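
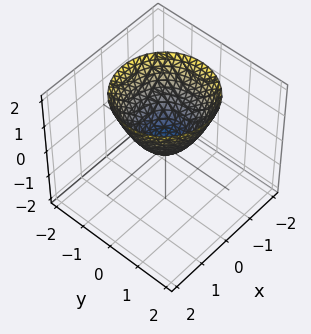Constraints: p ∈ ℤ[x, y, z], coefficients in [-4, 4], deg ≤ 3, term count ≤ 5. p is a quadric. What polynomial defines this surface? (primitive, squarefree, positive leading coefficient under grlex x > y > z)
x^2 + y^2 - z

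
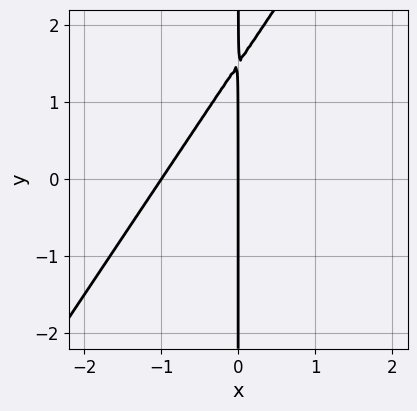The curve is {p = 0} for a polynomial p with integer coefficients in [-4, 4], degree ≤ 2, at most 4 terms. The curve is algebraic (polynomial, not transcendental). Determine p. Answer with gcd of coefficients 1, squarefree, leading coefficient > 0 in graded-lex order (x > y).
3*x^2 - 2*x*y + 3*x

Degree: a generic line meets the curve in up to 2 points, so deg p = 2.
Observable constraints: the x-axis gridline crossings are at x ∈ {-1, 0}; the visible y-axis segment lies entirely on the curve.
Putting this together gives p.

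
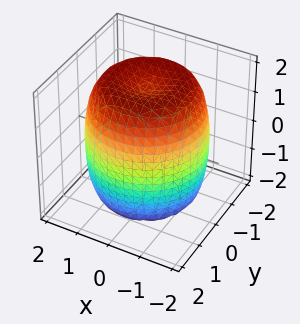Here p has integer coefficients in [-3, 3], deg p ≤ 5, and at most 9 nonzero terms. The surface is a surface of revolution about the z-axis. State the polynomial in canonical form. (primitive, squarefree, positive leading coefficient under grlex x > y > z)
(a) deg p = 4. No degree-3 surface has this shape.
(b) Symmetry: the surface is invariant under rotation about z: p = q(x² + y², z).
(c) Observable constraints: a circular section at z = 1 has radius between 1 and 2.
(d) These observations pin down the coefficients.

x^4 + 2*x^2*y^2 + y^4 - 2*x^2 - 2*y^2 + z^2 - 3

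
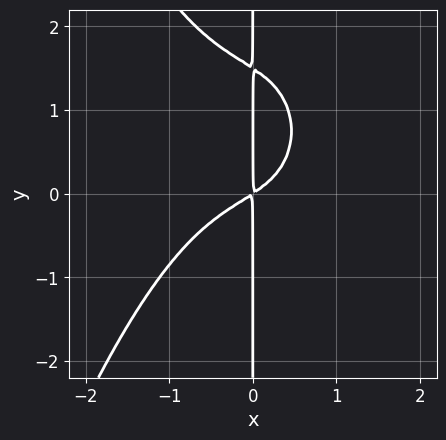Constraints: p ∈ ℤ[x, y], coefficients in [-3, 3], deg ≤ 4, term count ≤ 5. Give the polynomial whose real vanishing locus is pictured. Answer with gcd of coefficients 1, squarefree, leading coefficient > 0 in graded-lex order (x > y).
2*x^4 + 2*x*y^2 + 2*x^2 - 3*x*y

1. Degree: a generic line meets the curve in up to 4 points, so deg p = 4.
2. From the axis intercepts and sections: every point of the y-axis in the box is on the curve.
3. Fitting integer coefficients to these (and the overall shape) gives p.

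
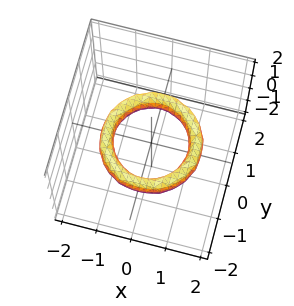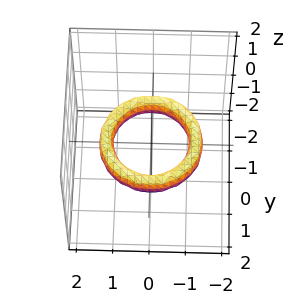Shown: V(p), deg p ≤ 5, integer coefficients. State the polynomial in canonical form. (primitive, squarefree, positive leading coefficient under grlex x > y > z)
x^4 + 2*x^2*y^2 + y^4 - 3*x^2 - 3*y^2 + 2*z^2 + 2

1. deg p = 4. No degree-3 surface has this shape.
2. Symmetries: rotational symmetry about the z-axis ⇒ p depends on x, y only through x² + y².
3. Reading off the gridlines: among the integer gridlines, it crosses the x-axis at x ∈ {-1, 1}; a circular section at z = 0 has radius exactly 1; the y-axis gridline crossings are at y ∈ {-1, 1}.
4. Matching integer coefficients to the picture gives p.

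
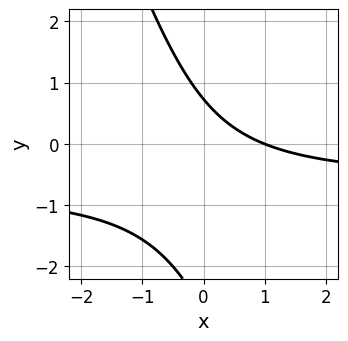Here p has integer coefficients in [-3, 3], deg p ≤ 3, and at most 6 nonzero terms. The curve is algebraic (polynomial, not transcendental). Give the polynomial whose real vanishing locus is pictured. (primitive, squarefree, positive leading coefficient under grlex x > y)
3*x*y + y^2 + 2*x + 2*y - 2

1. Degree: the shape is more complex than any degree-1 curve, so deg p = 2.
2. From the visible intercepts: it crosses the x-axis at the gridline x = 1.
3. Solving for integer coefficients yields p as stated.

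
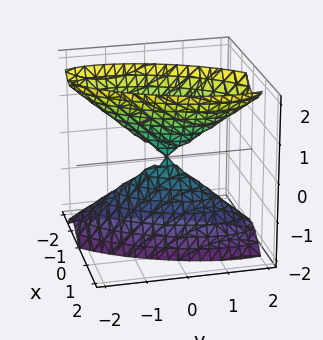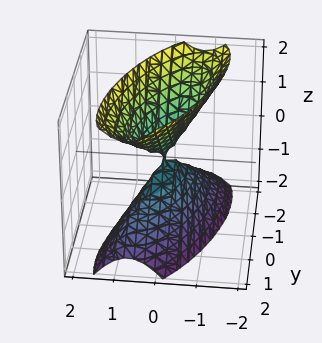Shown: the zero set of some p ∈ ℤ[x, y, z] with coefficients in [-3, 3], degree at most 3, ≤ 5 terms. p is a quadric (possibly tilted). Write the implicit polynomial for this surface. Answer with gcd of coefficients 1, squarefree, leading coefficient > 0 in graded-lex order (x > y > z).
3*x^2 - 2*x*y + y^2 - z^2

The picture has 2 separate pieces. Treating them together as one polynomial.
Degree: the shape is more complex than any degree-1 surface, so deg p = 2.
Against the integer gridlines: it crosses the x-axis at the gridline x = 0; one z-axis crossing is at z = 0; it meets the y-axis at y = 0 (among the integer gridlines).
The integer polynomial consistent with all of this is the stated p.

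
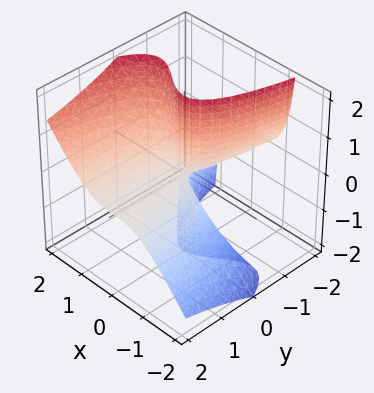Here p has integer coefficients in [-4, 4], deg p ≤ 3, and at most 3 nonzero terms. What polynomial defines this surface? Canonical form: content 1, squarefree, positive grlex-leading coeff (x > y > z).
x^3 - x^2*z - y*z

1. Degree: a generic line meets the surface in up to 3 points, so deg p = 3.
2. Against the integer gridlines: every point of the z-axis in the box is on the surface; it meets the x-axis at x = 0 (among the integer gridlines).
3. The integer polynomial consistent with all of this is the stated p. Check: (0, 1, 0) on the y-axis lies on the surface, and p(0, 1, 0) = 0. ✓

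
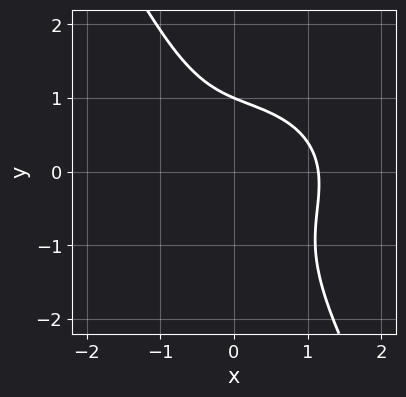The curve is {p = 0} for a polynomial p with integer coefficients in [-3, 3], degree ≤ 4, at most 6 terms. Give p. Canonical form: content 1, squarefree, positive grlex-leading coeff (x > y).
2*x^3 + 3*x*y^2 + 2*y^3 + y - 3

Degree: the shape is more complex than any degree-2 curve, so deg p = 3.
Observable constraints: one y-axis crossing is at y = 1.
Solving for integer coefficients yields p as stated.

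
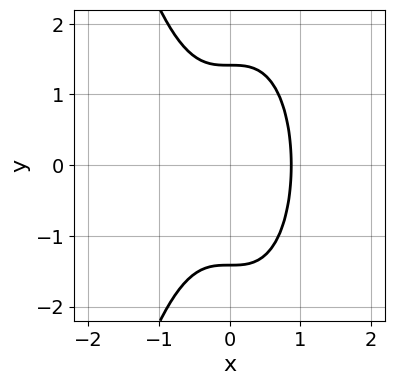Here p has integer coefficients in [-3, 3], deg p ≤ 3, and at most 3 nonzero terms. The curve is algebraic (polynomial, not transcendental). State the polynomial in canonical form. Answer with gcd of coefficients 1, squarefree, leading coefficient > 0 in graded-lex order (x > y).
First, degree: the shape is more complex than any degree-2 curve, so deg p = 3.
Next, symmetries: the y ↦ −y reflection is a symmetry, so y appears only in even powers.
Finally, together with the visible shape, these determine p as stated.

3*x^3 + y^2 - 2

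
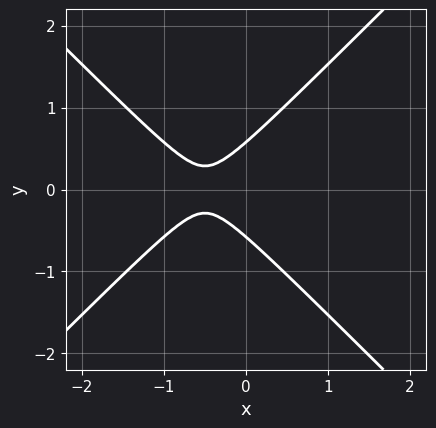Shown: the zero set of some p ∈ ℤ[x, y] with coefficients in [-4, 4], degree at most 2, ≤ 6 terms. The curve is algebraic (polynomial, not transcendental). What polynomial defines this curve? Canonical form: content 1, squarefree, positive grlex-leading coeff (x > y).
3*x^2 - 3*y^2 + 3*x + 1

(a) The degree is 2 — no degree-1 curve has this shape.
(b) Symmetries: it's symmetric under y → −y, forcing even powers of y.
(c) Observable constraints: no x-intercept at any integer in the box.
(d) Putting this together gives p.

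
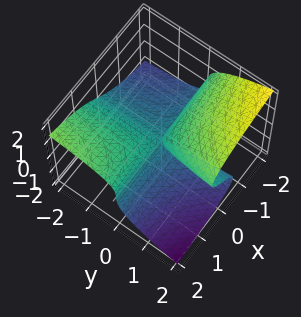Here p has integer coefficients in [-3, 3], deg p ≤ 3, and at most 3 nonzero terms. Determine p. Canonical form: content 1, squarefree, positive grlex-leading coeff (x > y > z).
z^3 + x*y - y*z

Degree: the shape is more complex than any degree-2 surface, so deg p = 3.
From the axis intercepts and sections: every point of the y-axis in the box is on the surface; it meets the z-axis at z = 0 (among the integer gridlines); the visible x-axis segment lies entirely on the surface.
Matching integer coefficients to the picture gives p.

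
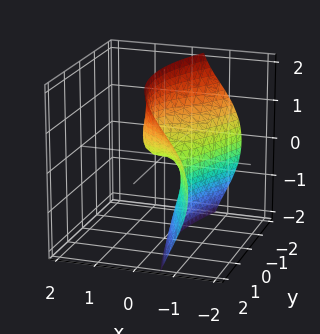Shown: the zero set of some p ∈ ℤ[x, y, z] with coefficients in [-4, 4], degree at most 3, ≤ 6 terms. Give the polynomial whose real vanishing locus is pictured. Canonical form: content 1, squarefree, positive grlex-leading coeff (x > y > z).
First, degree: no degree-2 surface has this shape, so deg p = 3.
Then, against the integer gridlines: it meets the y-axis at y = 0 (among the integer gridlines); it meets the z-axis at z = 0 (among the integer gridlines).
Finally, solving for integer coefficients yields p as stated.

2*x^3 + 2*x*z^2 + y^2 - z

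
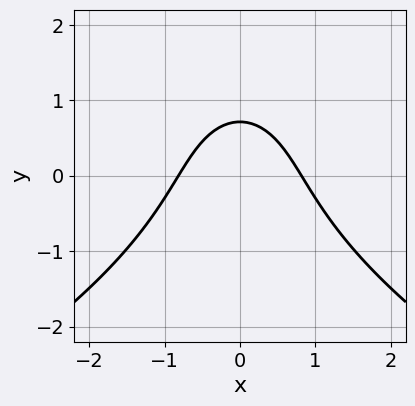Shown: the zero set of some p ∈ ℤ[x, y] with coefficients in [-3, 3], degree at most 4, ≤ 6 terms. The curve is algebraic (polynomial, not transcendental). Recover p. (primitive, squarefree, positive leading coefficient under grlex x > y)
y^3 + 3*x^2 - y^2 + 3*y - 2

The degree is 3 — the shape is more complex than any degree-2 curve.
Symmetries: the x ↦ −x reflection is a symmetry, so x appears only in even powers.
Assembling these constraints gives the stated polynomial.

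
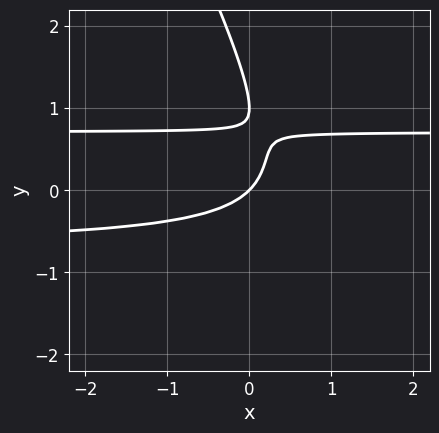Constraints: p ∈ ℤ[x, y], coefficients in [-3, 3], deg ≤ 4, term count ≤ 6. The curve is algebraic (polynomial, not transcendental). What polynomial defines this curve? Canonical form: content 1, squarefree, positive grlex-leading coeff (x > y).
2*x*y^2 + y^3 - 2*y^2 - x + y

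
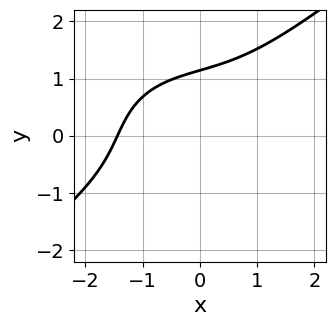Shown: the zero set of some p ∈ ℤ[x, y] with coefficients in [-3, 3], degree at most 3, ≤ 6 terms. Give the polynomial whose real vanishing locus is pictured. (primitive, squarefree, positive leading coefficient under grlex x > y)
1. deg p = 3.
2. Putting this together gives p.

x^3 - 2*y^3 + 2*x*y + 3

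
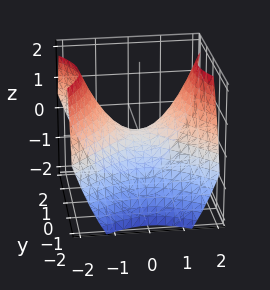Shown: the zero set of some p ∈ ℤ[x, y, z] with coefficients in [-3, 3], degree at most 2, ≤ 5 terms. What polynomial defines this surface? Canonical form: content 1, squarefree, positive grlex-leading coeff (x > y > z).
2*x^2 - 2*y^2 - 3*z

The degree is 2 — a saddle surface; a quadric.
Symmetries: it's symmetric under y → −y, forcing even powers of y; mirror symmetry x ↦ −x ⇒ only even powers of x.
Against the integer gridlines: it meets the y-axis at y = 0 (among the integer gridlines); one x-axis crossing is at x = 0; it meets the z-axis at z = 0 (among the integer gridlines).
Fitting integer coefficients to these (and the overall shape) gives p.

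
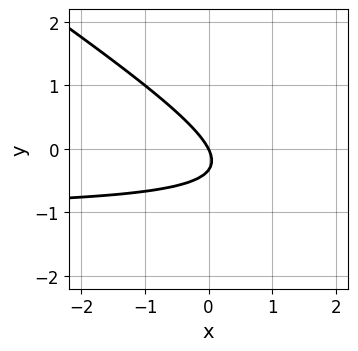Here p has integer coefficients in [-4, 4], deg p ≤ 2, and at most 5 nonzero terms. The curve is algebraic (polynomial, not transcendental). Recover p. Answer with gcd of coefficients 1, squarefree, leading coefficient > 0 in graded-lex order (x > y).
2*x*y + 3*y^2 + 2*x + y

First, degree: the shape is more complex than any degree-1 curve, so deg p = 2.
Then, against the integer gridlines: it meets the y-axis at y = 0 (among the integer gridlines); it crosses the x-axis at the gridline x = 0.
Finally, matching integer coefficients to the picture gives p.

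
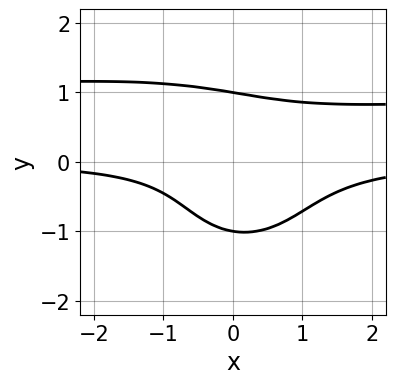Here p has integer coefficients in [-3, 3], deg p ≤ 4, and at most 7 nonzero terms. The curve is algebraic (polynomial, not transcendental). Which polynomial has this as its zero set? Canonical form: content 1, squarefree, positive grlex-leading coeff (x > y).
First, degree: no degree-3 curve has this shape, so deg p = 4.
Then, from the visible intercepts: the y-axis gridline crossings are at y ∈ {-1, 1}; no x-intercept at any integer in the box.
Finally, fitting integer coefficients to these (and the overall shape) gives p.

3*x^2*y^2 + 3*y^4 - 3*x^2*y + 2*x*y - 3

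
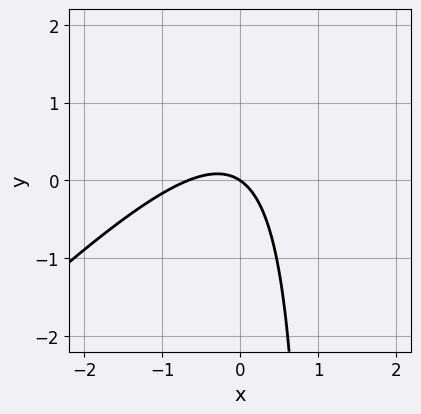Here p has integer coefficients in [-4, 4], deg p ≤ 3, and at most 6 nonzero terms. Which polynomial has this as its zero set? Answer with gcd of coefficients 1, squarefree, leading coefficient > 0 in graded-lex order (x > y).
(a) The degree is 2 — no degree-1 curve has this shape.
(b) Observable constraints: it crosses the x-axis at the gridline x = 0; it crosses the y-axis at the gridline y = 0.
(c) These observations pin down the coefficients.

3*x^2 - 3*x*y + 2*x + 3*y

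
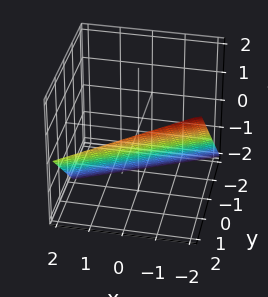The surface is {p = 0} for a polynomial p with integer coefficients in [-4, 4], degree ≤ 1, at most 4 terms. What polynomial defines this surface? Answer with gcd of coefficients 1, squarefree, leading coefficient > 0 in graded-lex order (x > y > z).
(a) deg p = 1. The surface is flat (a plane).
(b) Reading off the gridlines: it meets the x-axis at x = -2 (among the integer gridlines); it crosses the z-axis at the gridline z = -1; one y-axis crossing is at y = 1.
(c) Assembling these constraints gives the stated polynomial.

x - 2*y + 2*z + 2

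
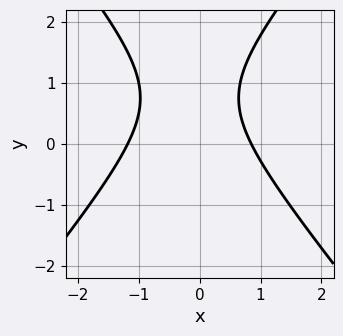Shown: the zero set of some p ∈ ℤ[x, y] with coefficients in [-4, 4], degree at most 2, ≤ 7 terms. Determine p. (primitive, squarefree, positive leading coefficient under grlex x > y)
3*x^2 - 2*y^2 + x + 3*y - 3

1. The degree is 2 — the shape is more complex than any degree-1 curve.
2. Observable constraints: the curve avoids every integer y-axis point in the box.
3. Assembling these constraints gives the stated polynomial.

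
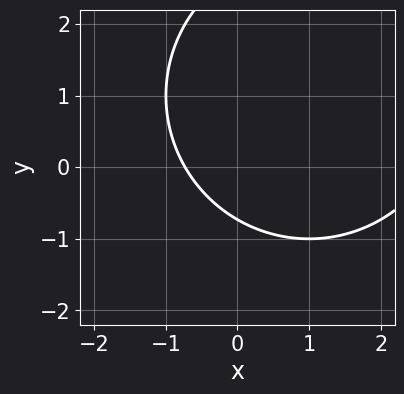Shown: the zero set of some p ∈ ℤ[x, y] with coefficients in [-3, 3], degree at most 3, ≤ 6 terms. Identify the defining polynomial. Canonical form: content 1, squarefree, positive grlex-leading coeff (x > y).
(a) Degree: a generic line meets the curve in up to 2 points, so deg p = 2.
(b) Matching integer coefficients to the picture gives p.

x^2 + y^2 - 2*x - 2*y - 2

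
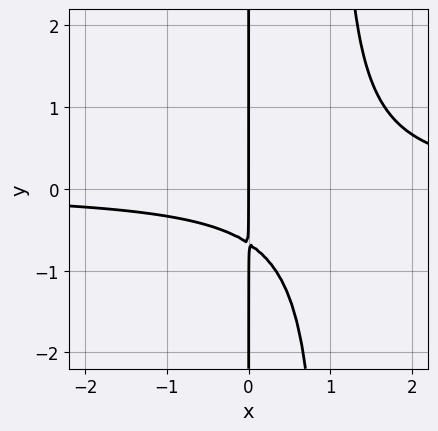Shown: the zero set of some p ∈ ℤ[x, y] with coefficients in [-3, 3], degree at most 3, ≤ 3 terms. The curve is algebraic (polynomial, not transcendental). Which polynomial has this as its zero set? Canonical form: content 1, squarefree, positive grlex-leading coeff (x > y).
3*x^2*y - 3*x*y - 2*x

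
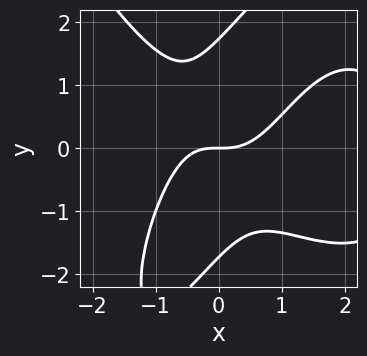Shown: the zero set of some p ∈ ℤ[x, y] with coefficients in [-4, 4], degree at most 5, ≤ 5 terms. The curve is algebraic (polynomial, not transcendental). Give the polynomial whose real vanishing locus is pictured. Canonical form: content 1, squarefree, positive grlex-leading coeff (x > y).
deg p = 4. A generic line meets the curve in up to 4 points.
From the visible intercepts: one x-axis crossing is at x = 0; one y-axis crossing is at y = 0.
Together with the visible shape, these determine p as stated.

x^4 - 3*x^3 + 2*x*y^2 - y^3 + 3*y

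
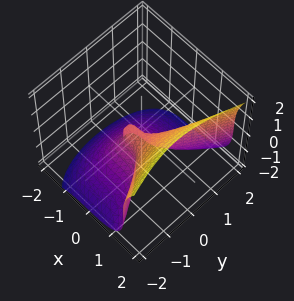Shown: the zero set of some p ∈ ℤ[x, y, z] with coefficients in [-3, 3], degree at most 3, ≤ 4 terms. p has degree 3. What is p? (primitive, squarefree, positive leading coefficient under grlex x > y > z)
The degree is 3 — no degree-2 surface has this shape.
Checking where it meets the axes: one y-axis crossing is at y = 0; it crosses the z-axis at the gridline z = 0; it crosses the x-axis at the gridline x = 0.
Matching integer coefficients to the picture gives p.

2*x^3 - z^3 - 2*y^2 - y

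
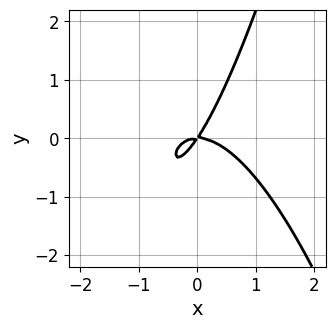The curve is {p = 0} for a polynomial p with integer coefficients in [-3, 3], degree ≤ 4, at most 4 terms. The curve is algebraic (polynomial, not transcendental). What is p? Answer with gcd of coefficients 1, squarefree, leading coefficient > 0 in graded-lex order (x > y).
3*x^3 + 3*x*y - 2*y^2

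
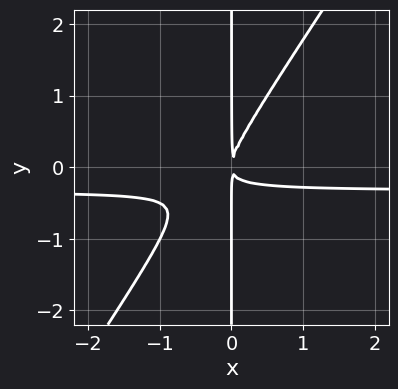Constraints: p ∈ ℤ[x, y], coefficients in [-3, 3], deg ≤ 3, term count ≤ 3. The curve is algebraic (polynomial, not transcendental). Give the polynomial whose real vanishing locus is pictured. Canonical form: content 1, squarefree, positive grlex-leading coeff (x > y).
3*x^2*y - 2*x*y^2 + x^2

Degree: a generic line meets the curve in up to 3 points, so deg p = 3.
Observable constraints: every point of the y-axis in the box is on the curve.
Assembling these constraints gives the stated polynomial.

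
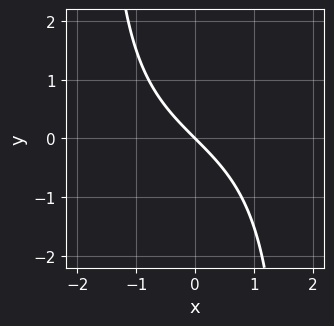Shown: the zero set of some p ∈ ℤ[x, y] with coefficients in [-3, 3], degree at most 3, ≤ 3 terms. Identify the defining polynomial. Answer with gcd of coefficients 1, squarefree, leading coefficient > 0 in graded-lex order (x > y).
x^2*y - 3*x - 3*y

(a) The degree is 3 — a generic line meets the curve in up to 3 points.
(b) Reading off the gridlines: one y-axis crossing is at y = 0; it crosses the x-axis at the gridline x = 0.
(c) These observations pin down the coefficients.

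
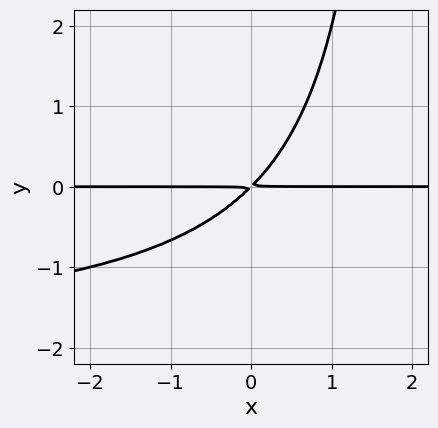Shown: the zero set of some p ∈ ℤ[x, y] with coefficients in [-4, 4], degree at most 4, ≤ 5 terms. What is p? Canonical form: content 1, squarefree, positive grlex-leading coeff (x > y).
1. Degree: a generic line meets the curve in up to 3 points, so deg p = 3.
2. Observable constraints: every point of the x-axis in the box is on the curve.
3. The integer polynomial consistent with all of this is the stated p.

x*y^2 + 2*x*y - 2*y^2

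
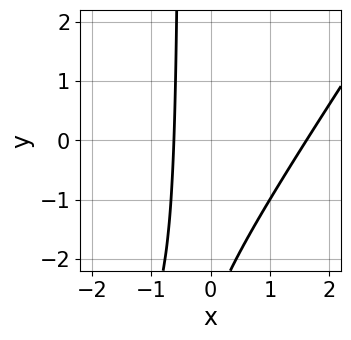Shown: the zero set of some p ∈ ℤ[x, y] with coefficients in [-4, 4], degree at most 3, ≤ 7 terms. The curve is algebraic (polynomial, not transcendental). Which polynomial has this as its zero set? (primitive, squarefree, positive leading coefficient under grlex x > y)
The degree is 2 — no degree-1 curve has this shape.
From the visible intercepts: no y-intercept at any integer in the box.
Assembling these constraints gives the stated polynomial.

3*x^2 - 2*x*y - 3*x - y - 3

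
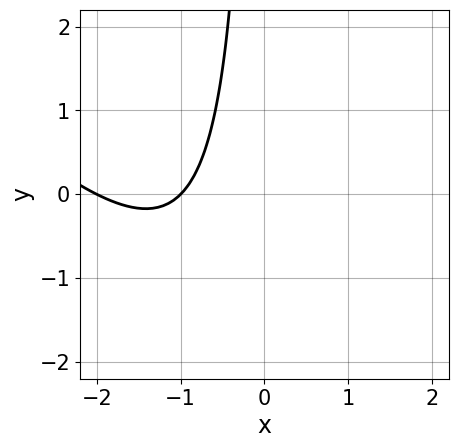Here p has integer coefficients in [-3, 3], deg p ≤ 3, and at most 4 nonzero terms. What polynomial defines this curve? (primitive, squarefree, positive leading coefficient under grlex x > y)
1. deg p = 2.
2. From the axis intercepts and sections: the x-axis gridline crossings are at x ∈ {-2, -1}; no y-intercept at any integer in the box.
3. Matching integer coefficients to the picture gives p.

x^2 + x*y + 3*x + 2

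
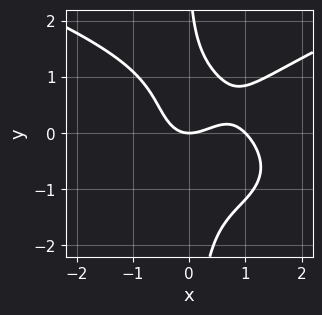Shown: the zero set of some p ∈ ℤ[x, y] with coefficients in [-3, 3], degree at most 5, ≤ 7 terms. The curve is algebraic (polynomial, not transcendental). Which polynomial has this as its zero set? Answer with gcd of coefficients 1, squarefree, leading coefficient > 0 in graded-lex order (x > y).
3*x*y^3 - 3*x^3 + 3*x^2 + y^2 - 3*y

deg p = 4. The shape is more complex than any degree-3 curve.
From the axis intercepts and sections: it crosses the y-axis at the gridline y = 0; the x-axis gridline crossings are at x ∈ {0, 1}.
Together with the visible shape, these determine p as stated.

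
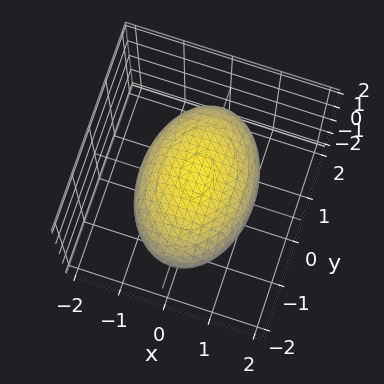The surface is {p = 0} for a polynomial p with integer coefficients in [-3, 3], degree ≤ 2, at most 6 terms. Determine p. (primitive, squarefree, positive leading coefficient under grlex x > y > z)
2*x^2 + y^2 + 3*z^2 - 3

(a) Degree: bounded and convex; a quadric, so deg p = 2.
(b) Symmetries: it's symmetric under x → −x, forcing even powers of x; mirror symmetry y ↦ −y ⇒ only even powers of y; it's symmetric under z → −z, forcing even powers of z.
(c) Checking where it meets the axes: among the integer gridlines, it crosses the z-axis at z ∈ {-1, 1}.
(d) Fitting integer coefficients to these (and the overall shape) gives p.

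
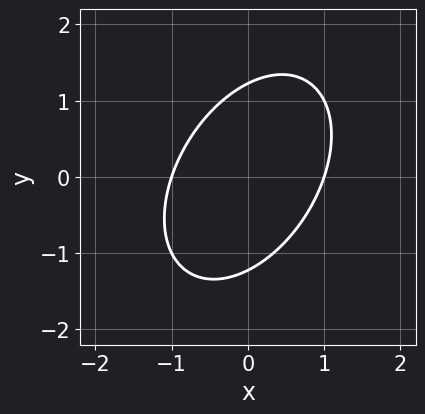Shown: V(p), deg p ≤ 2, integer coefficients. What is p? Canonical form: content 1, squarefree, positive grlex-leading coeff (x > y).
3*x^2 - 2*x*y + 2*y^2 - 3

1. deg p = 2. The shape is more complex than any degree-1 curve.
2. Reading off the gridlines: among the integer gridlines, it crosses the x-axis at x ∈ {-1, 1}.
3. Together with the visible shape, these determine p as stated.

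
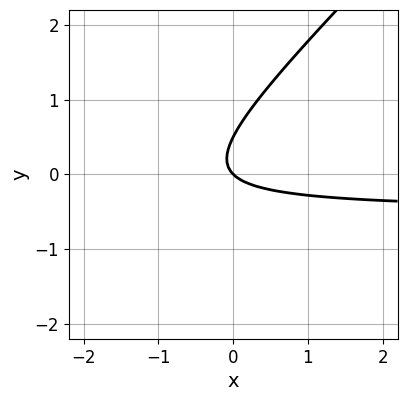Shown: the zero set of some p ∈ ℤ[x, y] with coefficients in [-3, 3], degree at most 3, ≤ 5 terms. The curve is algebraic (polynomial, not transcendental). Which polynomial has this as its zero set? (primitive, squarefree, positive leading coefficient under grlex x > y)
The degree is 2 — a generic line meets the curve in up to 2 points.
Against the integer gridlines: it crosses the y-axis at the gridline y = 0; it crosses the x-axis at the gridline x = 0.
Together with the visible shape, these determine p as stated.

2*x*y - 2*y^2 + x + y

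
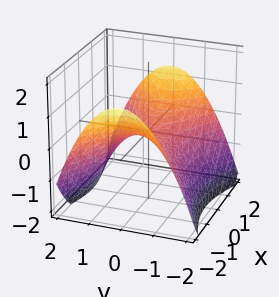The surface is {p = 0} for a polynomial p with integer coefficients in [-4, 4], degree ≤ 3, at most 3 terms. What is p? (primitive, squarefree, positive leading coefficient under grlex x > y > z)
x^2 - 2*y^2 - 3*z

1. Degree: a hyperbolic paraboloid; a quadric, so deg p = 2.
2. Symmetries: mirror symmetry y ↦ −y ⇒ only even powers of y; the x ↦ −x reflection is a symmetry, so x appears only in even powers.
3. Observable constraints: one x-axis crossing is at x = 0; one y-axis crossing is at y = 0; it meets the z-axis at z = 0 (among the integer gridlines).
4. Solving for integer coefficients yields p as stated.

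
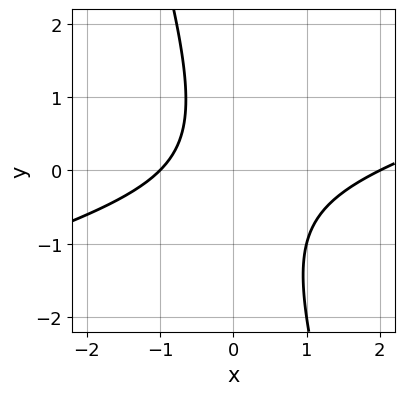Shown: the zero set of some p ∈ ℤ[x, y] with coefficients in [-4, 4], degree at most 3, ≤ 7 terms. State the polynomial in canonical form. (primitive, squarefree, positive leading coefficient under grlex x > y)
x^2 - 3*x*y - y^2 - x - 2

1. deg p = 2.
2. Checking where it meets the axes: the curve avoids every integer y-axis point in the box; among the integer gridlines, it crosses the x-axis at x ∈ {-1, 2}.
3. The integer polynomial consistent with all of this is the stated p.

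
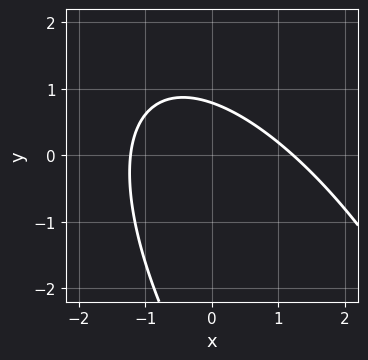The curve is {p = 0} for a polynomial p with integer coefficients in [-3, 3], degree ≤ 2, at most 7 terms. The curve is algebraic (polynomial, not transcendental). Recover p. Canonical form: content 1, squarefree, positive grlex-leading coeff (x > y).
2*x^2 + 2*x*y + y^2 + 3*y - 3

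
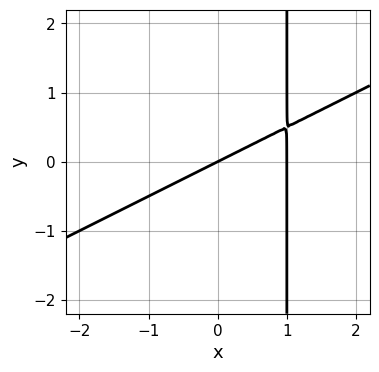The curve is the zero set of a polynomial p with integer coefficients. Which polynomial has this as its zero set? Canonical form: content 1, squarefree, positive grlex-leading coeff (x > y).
deg p = 2. A generic line meets the curve in up to 2 points.
Checking where it meets the axes: among the integer gridlines, it crosses the x-axis at x ∈ {0, 1}; one y-axis crossing is at y = 0.
Putting this together gives p.

x^2 - 2*x*y - x + 2*y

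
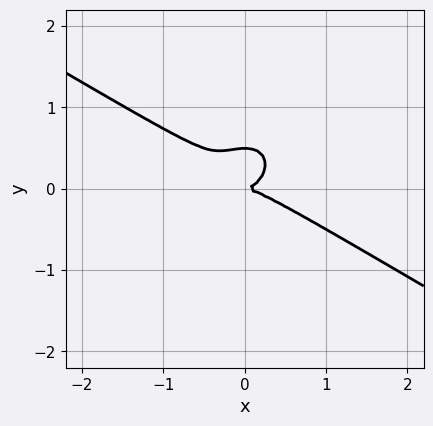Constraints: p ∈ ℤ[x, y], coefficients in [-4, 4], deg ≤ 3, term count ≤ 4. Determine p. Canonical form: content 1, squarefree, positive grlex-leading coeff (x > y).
x^3 + x^2*y + 2*y^3 - y^2

(a) deg p = 3.
(b) From the axis intercepts and sections: it crosses the x-axis at the gridline x = 0; it meets the y-axis at y = 0 (among the integer gridlines).
(c) Assembling these constraints gives the stated polynomial.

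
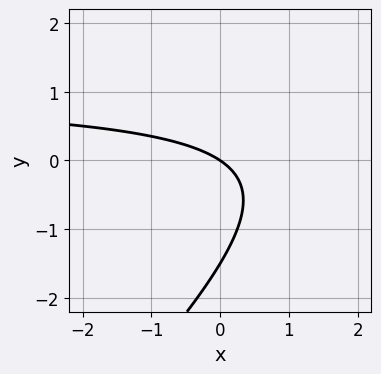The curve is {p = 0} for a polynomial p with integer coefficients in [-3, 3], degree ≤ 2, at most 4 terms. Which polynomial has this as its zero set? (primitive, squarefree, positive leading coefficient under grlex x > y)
First, the degree is 2 — no degree-1 curve has this shape.
Then, from the visible intercepts: one x-axis crossing is at x = 0; one y-axis crossing is at y = 0.
Finally, the integer polynomial consistent with all of this is the stated p.

2*x*y - 2*y^2 - 2*x - 3*y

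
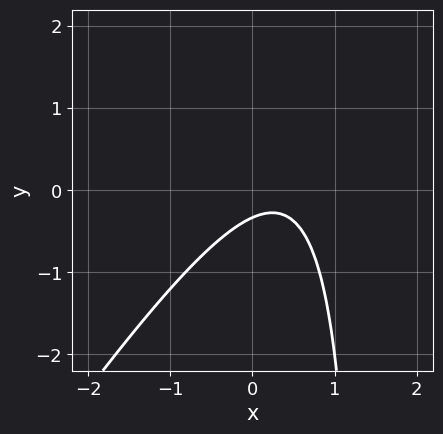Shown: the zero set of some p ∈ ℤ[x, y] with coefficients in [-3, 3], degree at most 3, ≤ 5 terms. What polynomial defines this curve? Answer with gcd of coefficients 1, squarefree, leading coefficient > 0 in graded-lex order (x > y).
3*x^2 - 2*x*y - 2*x + 3*y + 1

The degree is 2 — no degree-1 curve has this shape.
Observable constraints: the curve avoids every integer x-axis point in the box.
Fitting integer coefficients to these (and the overall shape) gives p.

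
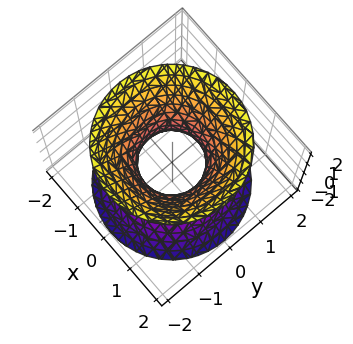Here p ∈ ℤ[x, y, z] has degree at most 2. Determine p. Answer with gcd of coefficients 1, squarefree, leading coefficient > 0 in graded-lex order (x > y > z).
1. The degree is 2 — one connected sheet with a waist; a quadric.
2. Symmetries: mirror symmetry z ↦ −z ⇒ only even powers of z; every cross-section ⟂ z is a circle, so x, y appear only via x² + y².
3. From the visible intercepts: the surface avoids every integer z-axis point in the box; a circular section at z = 1 has radius between 1 and 2.
4. The integer polynomial consistent with all of this is the stated p.

3*x^2 + 3*y^2 - 2*z^2 - 2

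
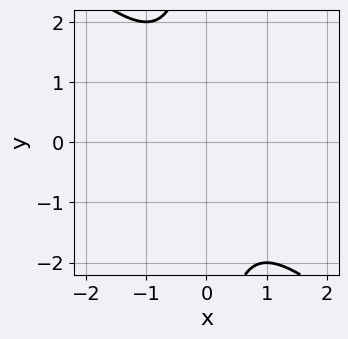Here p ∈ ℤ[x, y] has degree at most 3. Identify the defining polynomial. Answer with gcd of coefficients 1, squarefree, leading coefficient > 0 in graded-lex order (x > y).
x^2 + x*y + 1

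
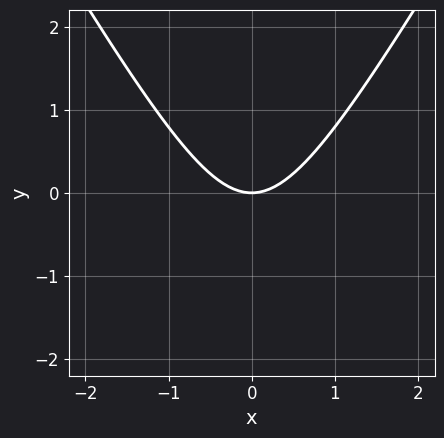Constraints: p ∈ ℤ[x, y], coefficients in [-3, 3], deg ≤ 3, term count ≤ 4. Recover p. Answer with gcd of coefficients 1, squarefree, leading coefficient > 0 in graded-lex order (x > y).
3*x^2 - y^2 - 3*y

(a) The degree is 2 — no degree-1 curve has this shape.
(b) Symmetries: mirror symmetry x ↦ −x ⇒ only even powers of x.
(c) From the axis intercepts and sections: it crosses the x-axis at the gridline x = 0; it meets the y-axis at y = 0 (among the integer gridlines).
(d) These observations pin down the coefficients.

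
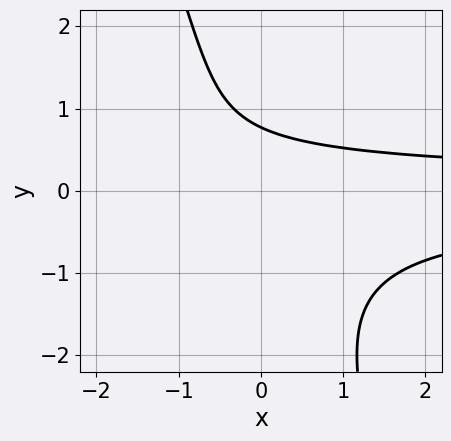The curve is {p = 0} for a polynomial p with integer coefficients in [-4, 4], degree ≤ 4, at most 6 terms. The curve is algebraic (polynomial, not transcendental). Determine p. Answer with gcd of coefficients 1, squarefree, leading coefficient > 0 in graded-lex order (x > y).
1. deg p = 3. The shape is more complex than any degree-2 curve.
2. Observable constraints: no x-intercept at any integer in the box.
3. Together with the visible shape, these determine p as stated.

3*x*y^2 + y^3 + 2*y - 2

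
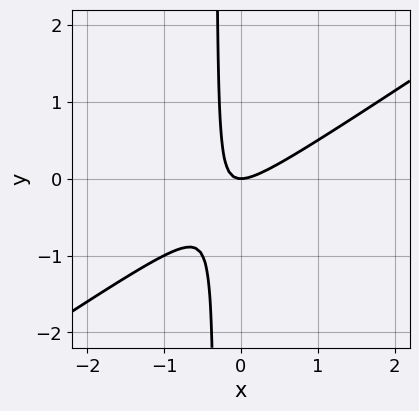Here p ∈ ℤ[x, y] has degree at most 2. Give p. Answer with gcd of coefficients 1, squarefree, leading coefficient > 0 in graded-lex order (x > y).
2*x^2 - 3*x*y - y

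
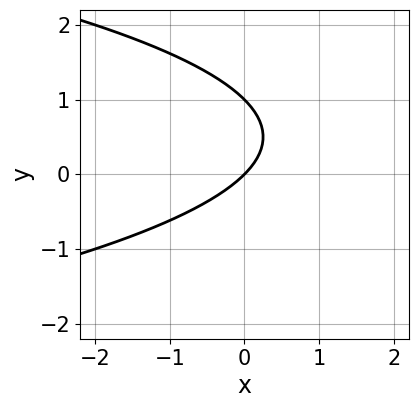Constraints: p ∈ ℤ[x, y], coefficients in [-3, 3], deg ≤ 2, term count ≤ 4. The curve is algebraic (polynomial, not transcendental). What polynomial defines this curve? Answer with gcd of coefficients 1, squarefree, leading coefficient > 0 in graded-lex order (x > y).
y^2 + x - y

1. The degree is 2 — the shape is more complex than any degree-1 curve.
2. Checking where it meets the axes: it meets the x-axis at x = 0 (among the integer gridlines); the y-axis gridline crossings are at y ∈ {0, 1}.
3. Solving for integer coefficients yields p as stated.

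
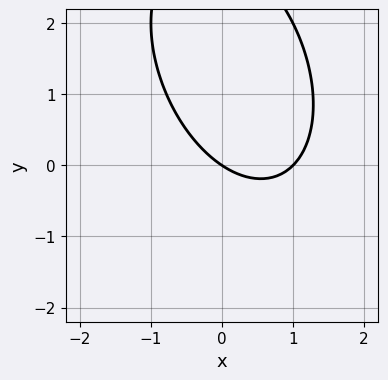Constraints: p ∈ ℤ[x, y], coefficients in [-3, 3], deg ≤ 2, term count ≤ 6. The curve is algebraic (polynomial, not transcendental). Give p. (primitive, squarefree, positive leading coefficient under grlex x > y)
2*x^2 + x*y + y^2 - 2*x - 3*y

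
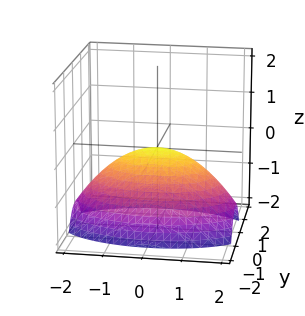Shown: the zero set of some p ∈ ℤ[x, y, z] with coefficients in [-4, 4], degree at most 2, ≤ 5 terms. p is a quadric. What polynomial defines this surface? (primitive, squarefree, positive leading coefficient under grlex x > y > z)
x^2 + 3*y^2 + 3*z

1. Degree: a single bowl opening along one axis; a quadric, so deg p = 2.
2. Symmetries: mirror symmetry x ↦ −x ⇒ only even powers of x; it's symmetric under y → −y, forcing even powers of y.
3. From the visible intercepts: one x-axis crossing is at x = 0; one y-axis crossing is at y = 0; it crosses the z-axis at the gridline z = 0.
4. Matching integer coefficients to the picture gives p.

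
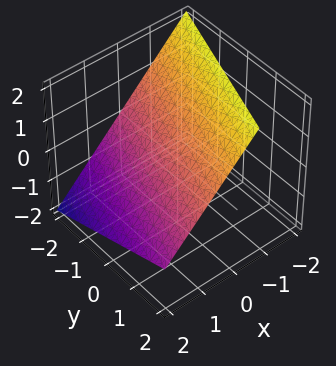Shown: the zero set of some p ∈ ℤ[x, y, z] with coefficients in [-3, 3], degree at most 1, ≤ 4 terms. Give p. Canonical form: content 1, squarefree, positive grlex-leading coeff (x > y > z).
First, deg p = 1.
Next, from the axis intercepts and sections: one y-axis crossing is at y = -2.
Finally, the integer polynomial consistent with all of this is the stated p.

3*x - y + 3*z - 2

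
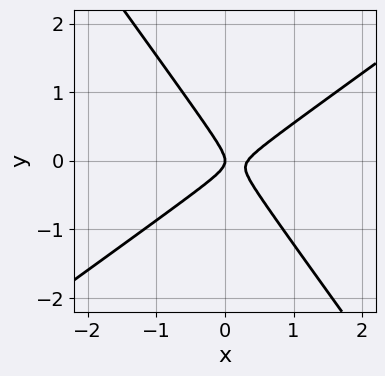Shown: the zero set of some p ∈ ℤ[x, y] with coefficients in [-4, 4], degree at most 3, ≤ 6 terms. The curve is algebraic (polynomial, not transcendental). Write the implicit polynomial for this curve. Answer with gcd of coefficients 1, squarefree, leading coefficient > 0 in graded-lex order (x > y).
First, degree: a generic line meets the curve in up to 2 points, so deg p = 2.
Next, observable constraints: one x-axis crossing is at x = 0; it meets the y-axis at y = 0 (among the integer gridlines).
Finally, these observations pin down the coefficients.

3*x^2 - 2*x*y - 3*y^2 - x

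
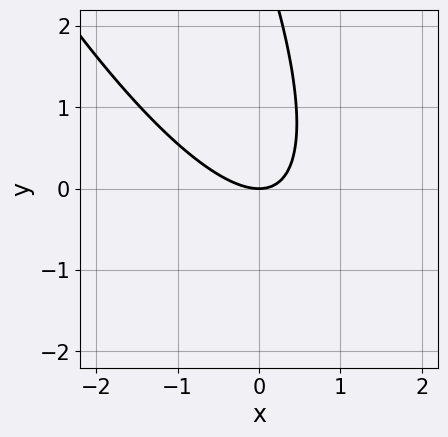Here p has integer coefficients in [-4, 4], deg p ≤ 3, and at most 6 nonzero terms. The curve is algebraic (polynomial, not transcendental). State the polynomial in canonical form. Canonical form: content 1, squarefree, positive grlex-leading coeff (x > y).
3*x^2 + 3*x*y + y^2 - 3*y

1. The degree is 2 — no degree-1 curve has this shape.
2. Reading off the gridlines: one y-axis crossing is at y = 0; it meets the x-axis at x = 0 (among the integer gridlines).
3. Matching integer coefficients to the picture gives p.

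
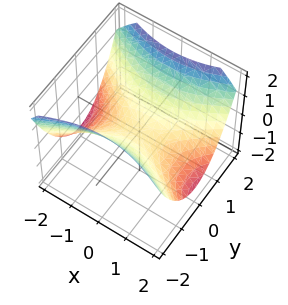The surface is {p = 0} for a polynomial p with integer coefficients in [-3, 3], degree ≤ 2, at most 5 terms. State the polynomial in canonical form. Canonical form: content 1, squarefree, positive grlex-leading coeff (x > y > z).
(a) Degree: a saddle surface; a quadric, so deg p = 2.
(b) Symmetries: the y ↦ −y reflection is a symmetry, so y appears only in even powers; it's symmetric under x → −x, forcing even powers of x.
(c) Observable constraints: it meets the y-axis at y = 0 (among the integer gridlines); it meets the x-axis at x = 0 (among the integer gridlines); it meets the z-axis at z = 0 (among the integer gridlines).
(d) Matching integer coefficients to the picture gives p.

x^2 - 2*y^2 + 3*z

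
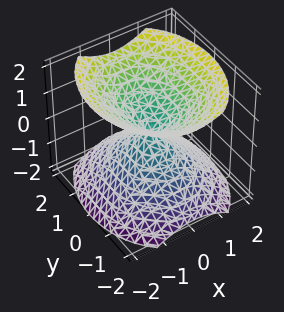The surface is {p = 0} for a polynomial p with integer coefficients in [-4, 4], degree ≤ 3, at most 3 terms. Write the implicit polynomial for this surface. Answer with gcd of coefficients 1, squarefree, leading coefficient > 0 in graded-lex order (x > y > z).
1. I count 2 distinct pieces.
2. Degree: a double cone through the origin; a quadric, so deg p = 2.
3. Symmetries: it's symmetric under y → −y, forcing even powers of y; it's symmetric under z → −z, forcing even powers of z; the x ↦ −x reflection is a symmetry, so x appears only in even powers.
4. From the visible intercepts: one z-axis crossing is at z = 0; one y-axis crossing is at y = 0; one x-axis crossing is at x = 0.
5. Fitting integer coefficients to these (and the overall shape) gives p.

3*x^2 + 2*y^2 - 3*z^2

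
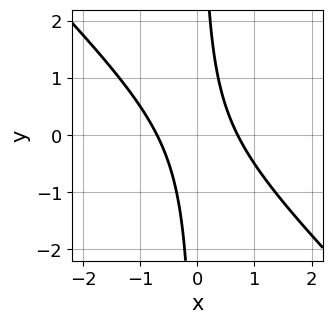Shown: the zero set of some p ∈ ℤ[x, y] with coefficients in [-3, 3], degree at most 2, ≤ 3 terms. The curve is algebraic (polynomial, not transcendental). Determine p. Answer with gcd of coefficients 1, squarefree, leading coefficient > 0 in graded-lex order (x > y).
1. Degree: the shape is more complex than any degree-1 curve, so deg p = 2.
2. From the visible intercepts: it misses every integer gridline on the y-axis.
3. The integer polynomial consistent with all of this is the stated p.

2*x^2 + 2*x*y - 1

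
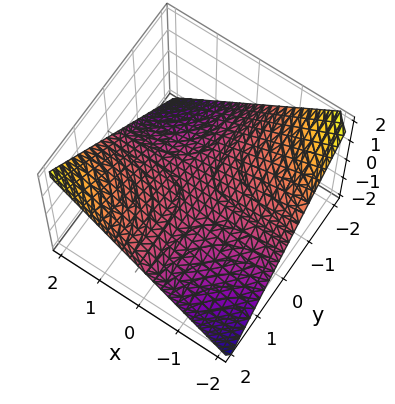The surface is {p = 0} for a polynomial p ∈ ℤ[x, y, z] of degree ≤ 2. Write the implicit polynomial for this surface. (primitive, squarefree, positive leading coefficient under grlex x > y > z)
x*y - 2*z

(a) The degree is 2 — a saddle surface; a quadric.
(b) Checking where it meets the axes: every point of the y-axis in the box is on the surface; the visible x-axis segment lies entirely on the surface; it meets the z-axis at z = 0 (among the integer gridlines).
(c) Putting this together gives p.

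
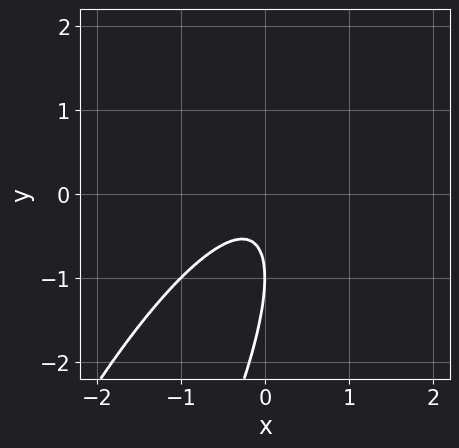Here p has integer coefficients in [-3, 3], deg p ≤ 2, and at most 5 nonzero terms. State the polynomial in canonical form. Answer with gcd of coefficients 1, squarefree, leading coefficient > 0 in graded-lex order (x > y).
3*x^2 - 3*x*y + y^2 + 2*y + 1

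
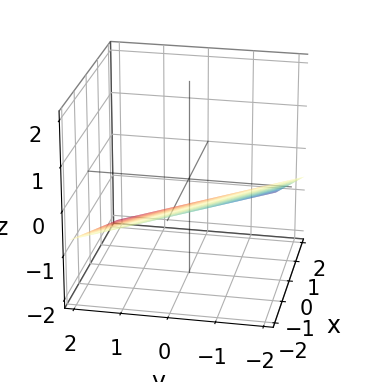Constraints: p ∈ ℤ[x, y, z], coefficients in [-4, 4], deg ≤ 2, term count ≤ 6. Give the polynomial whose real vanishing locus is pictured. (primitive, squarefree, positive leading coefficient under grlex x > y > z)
(a) Degree: the surface is flat (a plane), so deg p = 1.
(b) Reading off the gridlines: one y-axis crossing is at y = -2; it crosses the x-axis at the gridline x = -2.
(c) Together with the visible shape, these determine p as stated.

x + y + 3*z + 2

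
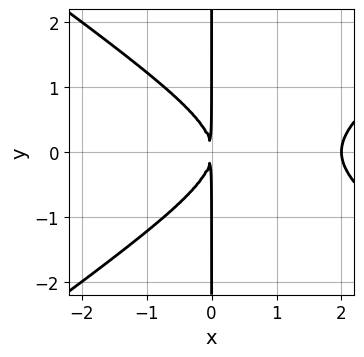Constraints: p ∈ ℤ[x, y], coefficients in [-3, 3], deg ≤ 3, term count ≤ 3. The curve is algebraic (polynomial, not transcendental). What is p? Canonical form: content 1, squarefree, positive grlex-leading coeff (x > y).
First, the degree is 3 — the shape is more complex than any degree-2 curve.
Then, symmetries: the y ↦ −y reflection is a symmetry, so y appears only in even powers.
Then, against the integer gridlines: it crosses the x-axis at the gridline x = 2; every point of the y-axis in the box is on the curve.
Finally, solving for integer coefficients yields p as stated.

x^3 - 2*x*y^2 - 2*x^2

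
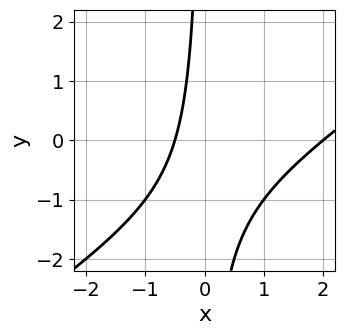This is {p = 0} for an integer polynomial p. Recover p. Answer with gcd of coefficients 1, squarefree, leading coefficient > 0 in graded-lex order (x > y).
deg p = 2. A generic line meets the curve in up to 2 points.
Checking where it meets the axes: the curve avoids every integer y-axis point in the box; it meets the x-axis at x = 2 (among the integer gridlines).
Fitting integer coefficients to these (and the overall shape) gives p.

2*x^2 - 3*x*y - 3*x - 2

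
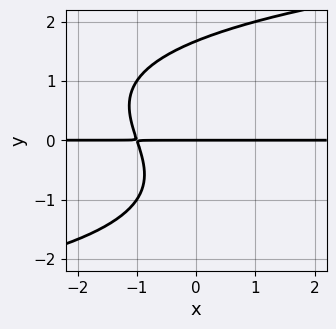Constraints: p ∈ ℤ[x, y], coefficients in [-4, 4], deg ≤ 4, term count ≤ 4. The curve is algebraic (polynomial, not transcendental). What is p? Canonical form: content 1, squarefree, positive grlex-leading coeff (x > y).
y^4 - 3*x*y - y^2 - 3*y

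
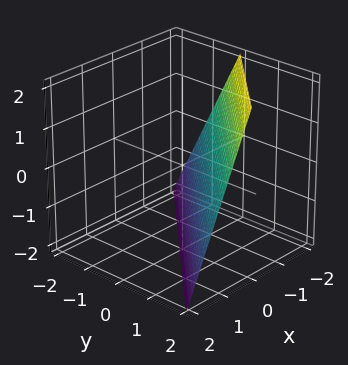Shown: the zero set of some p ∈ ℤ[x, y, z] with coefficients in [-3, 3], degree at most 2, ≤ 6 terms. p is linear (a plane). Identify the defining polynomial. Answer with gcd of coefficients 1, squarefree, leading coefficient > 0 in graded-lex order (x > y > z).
deg p = 1. Every cross-section is a straight line — this is a plane.
Against the integer gridlines: one y-axis crossing is at y = 1; it crosses the z-axis at the gridline z = -2; one x-axis crossing is at x = -1.
These observations pin down the coefficients.

2*x - 2*y + z + 2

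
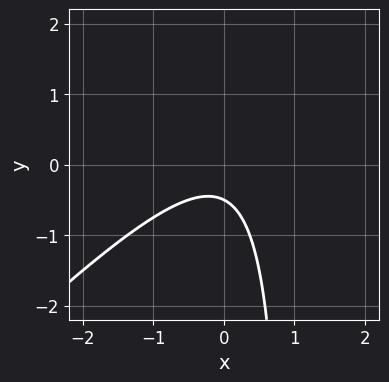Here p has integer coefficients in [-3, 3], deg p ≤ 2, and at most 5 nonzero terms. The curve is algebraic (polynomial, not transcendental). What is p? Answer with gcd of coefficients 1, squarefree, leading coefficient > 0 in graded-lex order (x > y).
(a) Degree: the shape is more complex than any degree-1 curve, so deg p = 2.
(b) From the axis intercepts and sections: it misses every integer gridline on the x-axis.
(c) Together with the visible shape, these determine p as stated.

2*x^2 - 2*x*y + 2*y + 1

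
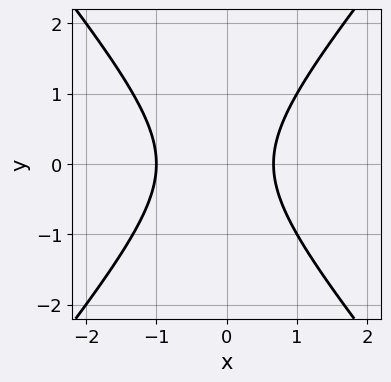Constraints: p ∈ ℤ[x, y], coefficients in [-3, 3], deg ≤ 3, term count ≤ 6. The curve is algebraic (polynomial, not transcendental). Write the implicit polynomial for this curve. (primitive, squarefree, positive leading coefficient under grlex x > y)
3*x^2 - 2*y^2 + x - 2

(a) deg p = 2. No degree-1 curve has this shape.
(b) Symmetries: it's symmetric under y → −y, forcing even powers of y.
(c) From the visible intercepts: one x-axis crossing is at x = -1; no y-intercept at any integer in the box.
(d) Putting this together gives p.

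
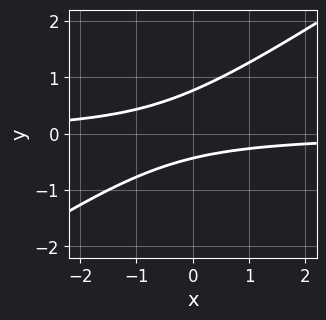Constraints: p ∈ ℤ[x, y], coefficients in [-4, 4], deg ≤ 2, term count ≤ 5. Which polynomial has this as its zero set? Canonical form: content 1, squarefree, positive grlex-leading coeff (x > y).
2*x*y - 3*y^2 + y + 1

First, degree: a generic line meets the curve in up to 2 points, so deg p = 2.
Then, observable constraints: the curve avoids every integer x-axis point in the box.
Finally, together with the visible shape, these determine p as stated.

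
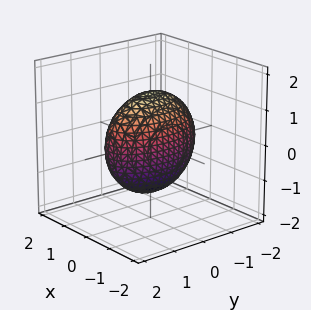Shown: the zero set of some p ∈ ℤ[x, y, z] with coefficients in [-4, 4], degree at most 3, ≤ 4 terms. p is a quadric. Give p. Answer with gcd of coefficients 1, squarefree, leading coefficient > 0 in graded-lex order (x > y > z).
3*x^2 + y^2 + z^2 - 2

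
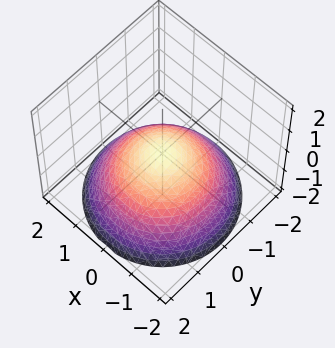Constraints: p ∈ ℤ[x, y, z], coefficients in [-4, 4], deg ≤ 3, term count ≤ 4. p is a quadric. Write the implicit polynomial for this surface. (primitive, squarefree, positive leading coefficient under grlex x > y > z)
x^2 + y^2 + 2*z

The degree is 2 — a single bowl opening along one axis; a quadric.
By symmetry, every cross-section ⟂ z is a circle, so x, y appear only via x² + y².
Checking where it meets the axes: it meets the z-axis at z = 0 (among the integer gridlines); it meets the y-axis at y = 0 (among the integer gridlines); a circular section at z = -1 has radius between 1 and 2.
Solving for integer coefficients yields p as stated.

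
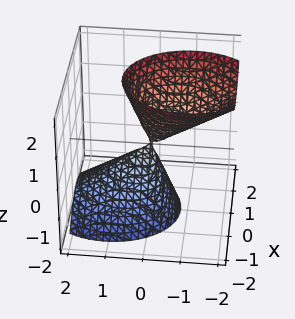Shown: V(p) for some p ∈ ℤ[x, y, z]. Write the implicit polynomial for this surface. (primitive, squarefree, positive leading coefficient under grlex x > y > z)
There are 2 components. They look like related sheets of one shape, so recover p as a whole.
deg p = 2. The shape is more complex than any degree-1 surface.
From the visible intercepts: one z-axis crossing is at z = 0; one x-axis crossing is at x = 0; it crosses the y-axis at the gridline y = 0.
These observations pin down the coefficients.

3*x^2 + 2*y^2 + 2*y*z - z^2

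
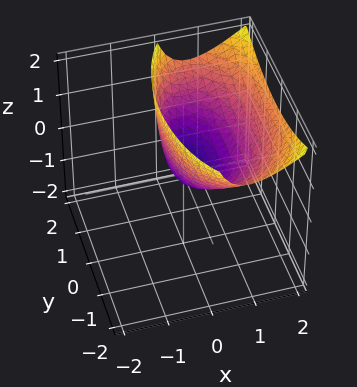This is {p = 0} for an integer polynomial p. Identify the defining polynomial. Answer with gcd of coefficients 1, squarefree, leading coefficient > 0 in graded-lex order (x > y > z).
3*x^2 - 3*x*z + y^2 - 2*z

(a) deg p = 2. No degree-1 surface has this shape.
(b) Reading off the gridlines: it crosses the z-axis at the gridline z = 0; it crosses the x-axis at the gridline x = 0; one y-axis crossing is at y = 0.
(c) Fitting integer coefficients to these (and the overall shape) gives p.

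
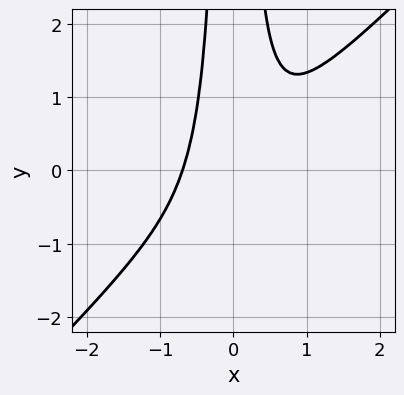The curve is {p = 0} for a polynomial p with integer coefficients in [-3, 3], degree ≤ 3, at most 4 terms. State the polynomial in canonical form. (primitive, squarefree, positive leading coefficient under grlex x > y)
3*x^3 - 3*x^2*y + 1

1. deg p = 3. No degree-2 curve has this shape.
2. Reading off the gridlines: the curve avoids every integer y-axis point in the box.
3. These observations pin down the coefficients.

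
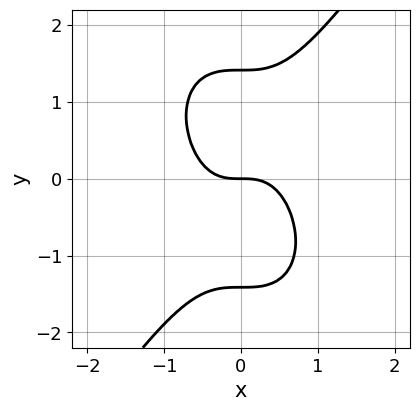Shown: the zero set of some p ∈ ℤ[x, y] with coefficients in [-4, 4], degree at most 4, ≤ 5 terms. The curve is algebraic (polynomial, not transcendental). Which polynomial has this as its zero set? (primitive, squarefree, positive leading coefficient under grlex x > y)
3*x^3 - y^3 + 2*y

Degree: a generic line meets the curve in up to 3 points, so deg p = 3.
Against the integer gridlines: one x-axis crossing is at x = 0; it meets the y-axis at y = 0 (among the integer gridlines).
Fitting integer coefficients to these (and the overall shape) gives p.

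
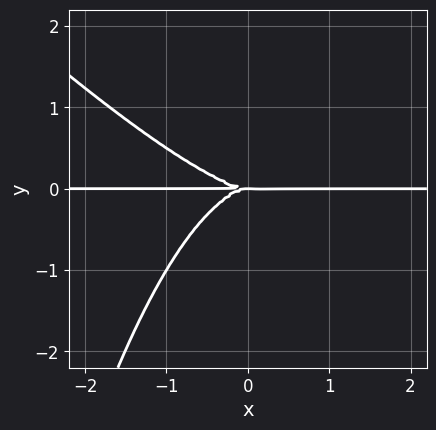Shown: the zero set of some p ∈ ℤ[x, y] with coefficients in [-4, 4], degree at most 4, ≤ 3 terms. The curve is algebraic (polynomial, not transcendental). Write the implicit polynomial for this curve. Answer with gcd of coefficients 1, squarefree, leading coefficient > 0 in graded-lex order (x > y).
(a) The degree is 4 — the shape is more complex than any degree-3 curve.
(b) Checking where it meets the axes: one y-axis crossing is at y = 0; every point of the x-axis in the box is on the curve.
(c) Assembling these constraints gives the stated polynomial.

x^3*y + x^2*y^2 + 2*y^3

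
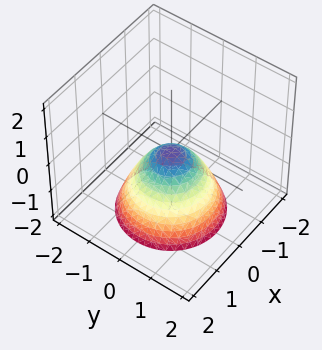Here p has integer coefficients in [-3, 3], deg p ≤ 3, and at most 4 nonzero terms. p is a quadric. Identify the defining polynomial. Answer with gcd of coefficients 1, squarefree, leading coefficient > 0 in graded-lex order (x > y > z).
x^2 + y^2 + z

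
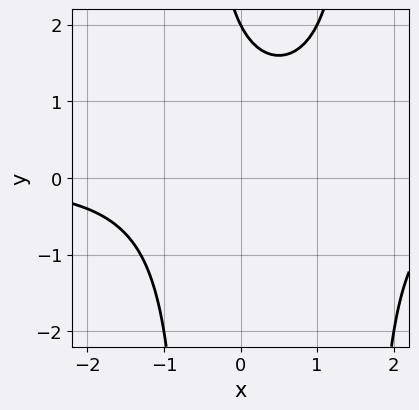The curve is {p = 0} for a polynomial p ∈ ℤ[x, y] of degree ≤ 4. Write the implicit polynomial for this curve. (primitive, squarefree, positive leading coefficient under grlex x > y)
x^2*y - x*y - y + 2

First, deg p = 3. No degree-2 curve has this shape.
Then, against the integer gridlines: it misses every integer gridline on the x-axis; it meets the y-axis at y = 2 (among the integer gridlines).
Finally, together with the visible shape, these determine p as stated.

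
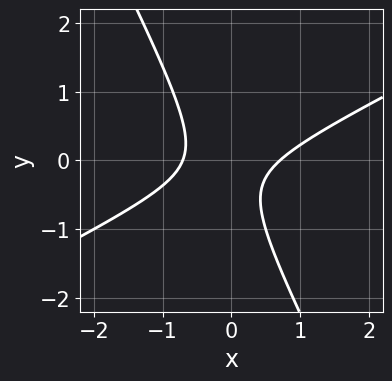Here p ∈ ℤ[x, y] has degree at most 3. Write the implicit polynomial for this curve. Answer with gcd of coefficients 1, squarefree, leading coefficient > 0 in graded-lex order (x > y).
2*x^2 - 3*x*y - 2*y^2 - y - 1

(a) The degree is 2 — no degree-1 curve has this shape.
(b) From the axis intercepts and sections: the curve avoids every integer y-axis point in the box.
(c) These observations pin down the coefficients.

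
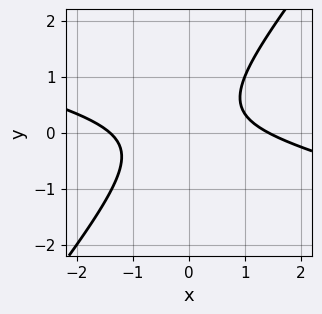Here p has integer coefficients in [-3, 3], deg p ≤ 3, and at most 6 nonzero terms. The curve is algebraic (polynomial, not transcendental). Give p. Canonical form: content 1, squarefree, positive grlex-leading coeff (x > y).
First, the degree is 2 — the shape is more complex than any degree-1 curve.
Then, from the visible intercepts: the curve avoids every integer y-axis point in the box.
Finally, together with the visible shape, these determine p as stated.

x^2 + 3*x*y - 3*y^2 + y - 2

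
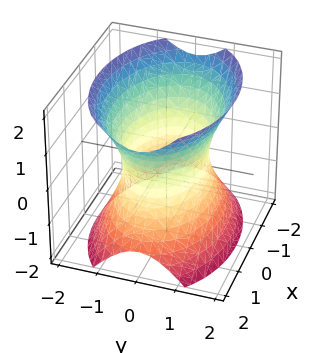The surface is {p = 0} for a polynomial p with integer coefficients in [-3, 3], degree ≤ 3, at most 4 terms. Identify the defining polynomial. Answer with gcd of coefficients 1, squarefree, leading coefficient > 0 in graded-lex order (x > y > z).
x^2 + 2*y^2 - z^2 - 2

1. deg p = 2. One connected sheet with a waist; a quadric.
2. Symmetries: it's symmetric under x → −x, forcing even powers of x; mirror symmetry z ↦ −z ⇒ only even powers of z; the y ↦ −y reflection is a symmetry, so y appears only in even powers.
3. From the visible intercepts: the y-axis gridline crossings are at y ∈ {-1, 1}; the surface avoids every integer z-axis point in the box.
4. These observations pin down the coefficients.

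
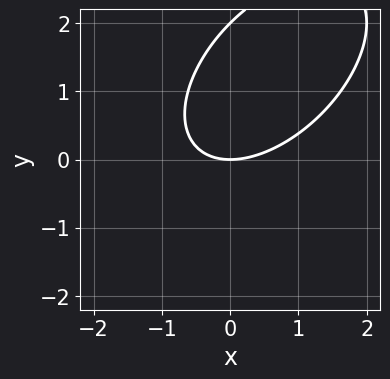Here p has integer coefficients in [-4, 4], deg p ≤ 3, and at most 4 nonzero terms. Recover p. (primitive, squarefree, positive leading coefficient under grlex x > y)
x^2 - x*y + y^2 - 2*y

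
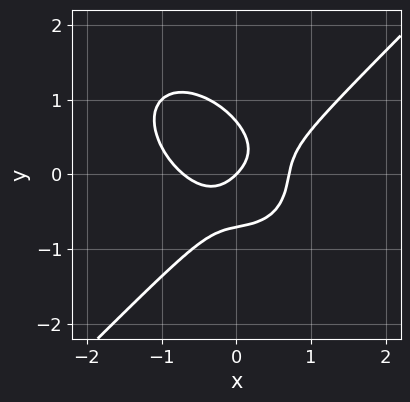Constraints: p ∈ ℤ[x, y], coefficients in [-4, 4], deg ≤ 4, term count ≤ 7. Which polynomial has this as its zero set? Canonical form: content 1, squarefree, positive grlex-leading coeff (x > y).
2*x^3 - 2*y^3 - 2*x*y - x + y

(a) The degree is 3 — the shape is more complex than any degree-2 curve.
(b) Observable constraints: it meets the y-axis at y = 0 (among the integer gridlines); one x-axis crossing is at x = 0.
(c) Solving for integer coefficients yields p as stated.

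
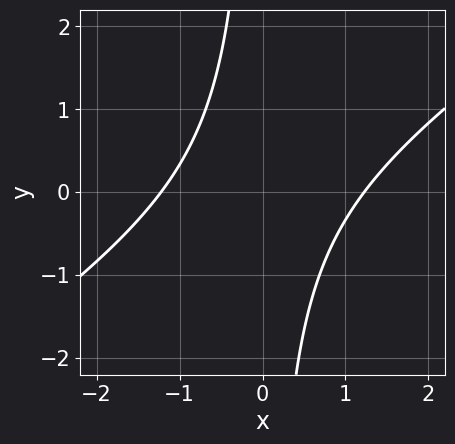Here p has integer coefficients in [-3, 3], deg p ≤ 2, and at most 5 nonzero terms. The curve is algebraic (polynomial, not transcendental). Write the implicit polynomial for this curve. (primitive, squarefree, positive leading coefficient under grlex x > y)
First, deg p = 2.
Then, from the axis intercepts and sections: it misses every integer gridline on the y-axis.
Finally, assembling these constraints gives the stated polynomial.

2*x^2 - 3*x*y - 3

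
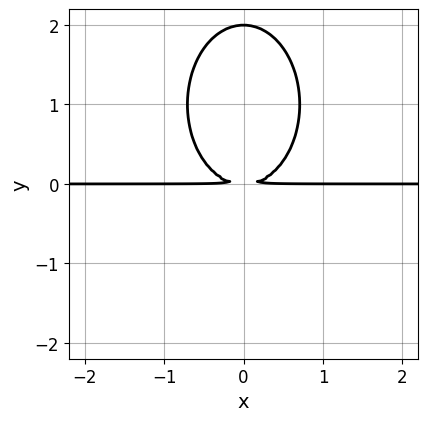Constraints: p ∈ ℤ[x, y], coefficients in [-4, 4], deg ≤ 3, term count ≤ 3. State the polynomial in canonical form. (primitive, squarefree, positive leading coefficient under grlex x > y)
First, degree: the shape is more complex than any degree-2 curve, so deg p = 3.
Next, symmetries: the x ↦ −x reflection is a symmetry, so x appears only in even powers.
Next, checking where it meets the axes: it meets the y-axis at y = 2 (among the integer gridlines); every point of the x-axis in the box is on the curve.
Finally, together with the visible shape, these determine p as stated.

2*x^2*y + y^3 - 2*y^2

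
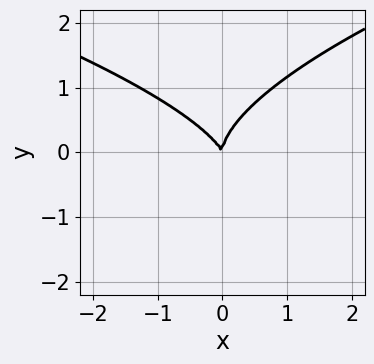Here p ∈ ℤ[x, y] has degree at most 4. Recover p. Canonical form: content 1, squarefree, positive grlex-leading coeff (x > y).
(a) Degree: a generic line meets the curve in up to 3 points, so deg p = 3.
(b) From the visible intercepts: it meets the x-axis at x = 0 (among the integer gridlines); it meets the y-axis at y = 0 (among the integer gridlines).
(c) Solving for integer coefficients yields p as stated.

2*y^3 - 2*x^2 - x*y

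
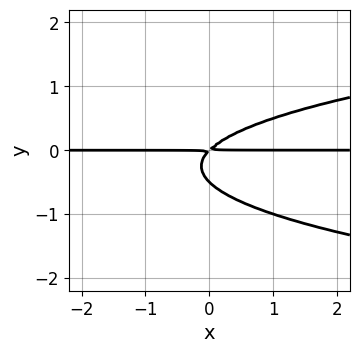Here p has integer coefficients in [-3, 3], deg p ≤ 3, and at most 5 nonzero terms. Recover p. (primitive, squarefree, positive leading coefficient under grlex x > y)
2*y^3 - x*y + y^2

First, deg p = 3. No degree-2 curve has this shape.
Then, observable constraints: every point of the x-axis in the box is on the curve.
Finally, together with the visible shape, these determine p as stated.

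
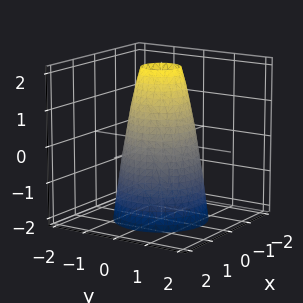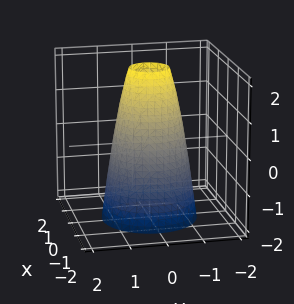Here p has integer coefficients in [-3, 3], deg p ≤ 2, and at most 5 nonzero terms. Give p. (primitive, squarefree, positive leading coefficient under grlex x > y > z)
3*x^2 + 3*y^2 + z - 3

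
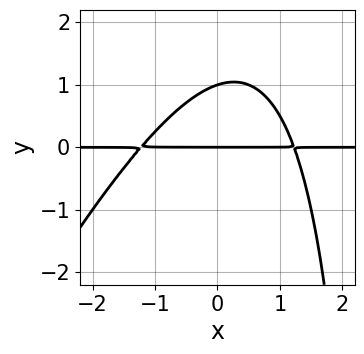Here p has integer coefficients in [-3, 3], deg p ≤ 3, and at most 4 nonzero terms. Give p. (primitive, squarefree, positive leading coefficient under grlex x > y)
2*x^2*y - x*y^2 + 3*y^2 - 3*y

1. deg p = 3. The shape is more complex than any degree-2 curve.
2. Observable constraints: every point of the x-axis in the box is on the curve; among the integer gridlines, it crosses the y-axis at y ∈ {0, 1}.
3. Fitting integer coefficients to these (and the overall shape) gives p.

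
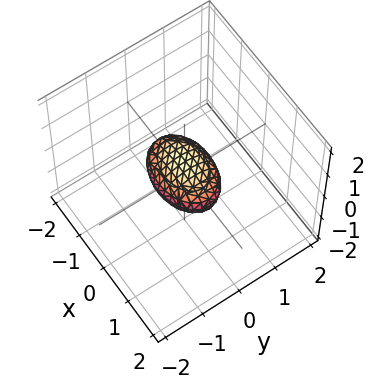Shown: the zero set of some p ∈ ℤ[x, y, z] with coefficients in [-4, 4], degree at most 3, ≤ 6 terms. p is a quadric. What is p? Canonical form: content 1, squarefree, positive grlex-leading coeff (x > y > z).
x^2 + 2*y^2 + 3*z^2 - 1

1. Degree: bounded and convex; a quadric, so deg p = 2.
2. Symmetries: mirror symmetry y ↦ −y ⇒ only even powers of y; mirror symmetry x ↦ −x ⇒ only even powers of x; the z ↦ −z reflection is a symmetry, so z appears only in even powers.
3. Observable constraints: among the integer gridlines, it crosses the x-axis at x ∈ {-1, 1}.
4. Fitting integer coefficients to these (and the overall shape) gives p.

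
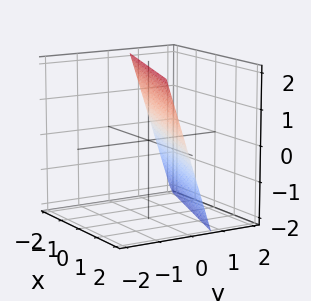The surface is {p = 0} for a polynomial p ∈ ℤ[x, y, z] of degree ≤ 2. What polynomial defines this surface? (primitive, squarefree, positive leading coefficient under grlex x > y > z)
(a) Degree: every cross-section is a straight line — this is a plane, so deg p = 1.
(b) From the visible intercepts: it crosses the x-axis at the gridline x = 2; one z-axis crossing is at z = 2.
(c) Together with the visible shape, these determine p as stated.

x + 3*y + z - 2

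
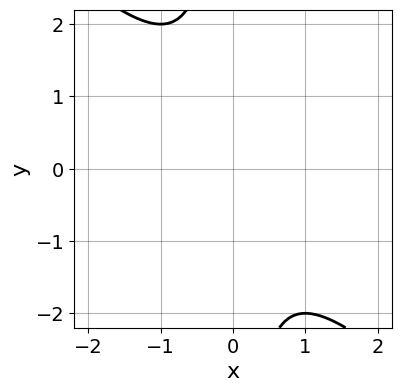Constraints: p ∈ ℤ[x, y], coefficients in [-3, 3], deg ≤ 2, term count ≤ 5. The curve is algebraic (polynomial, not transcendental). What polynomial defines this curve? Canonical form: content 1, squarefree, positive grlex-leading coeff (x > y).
First, deg p = 2.
Then, against the integer gridlines: the curve avoids every integer x-axis point in the box; no y-intercept at any integer in the box.
Finally, assembling these constraints gives the stated polynomial.

x^2 + x*y + 1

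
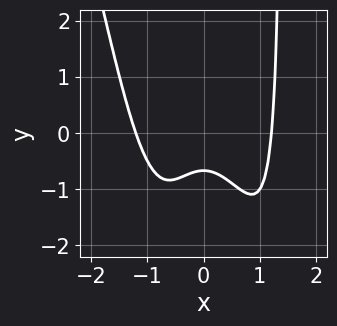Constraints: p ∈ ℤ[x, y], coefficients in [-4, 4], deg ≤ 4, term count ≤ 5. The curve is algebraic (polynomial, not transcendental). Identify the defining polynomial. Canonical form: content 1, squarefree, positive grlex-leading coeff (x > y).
3*x^4 + x^3*y - 3*x^2 - 3*y - 2

(a) deg p = 4. The shape is more complex than any degree-3 curve.
(b) Putting this together gives p.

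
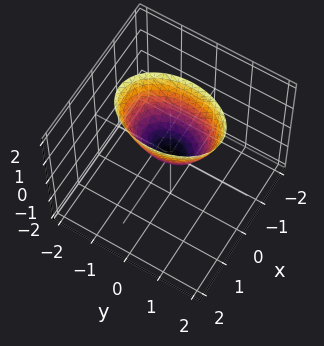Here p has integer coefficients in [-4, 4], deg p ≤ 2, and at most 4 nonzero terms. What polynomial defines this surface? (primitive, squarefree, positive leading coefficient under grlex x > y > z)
2*x^2 + y^2 - z

(a) Degree: a single bowl opening along one axis; a quadric, so deg p = 2.
(b) Symmetries: the x ↦ −x reflection is a symmetry, so x appears only in even powers; the y ↦ −y reflection is a symmetry, so y appears only in even powers.
(c) Checking where it meets the axes: it meets the x-axis at x = 0 (among the integer gridlines); one z-axis crossing is at z = 0; it crosses the y-axis at the gridline y = 0.
(d) Putting this together gives p.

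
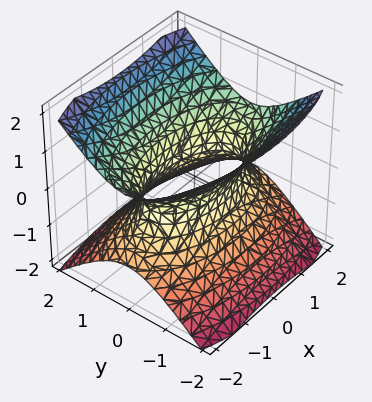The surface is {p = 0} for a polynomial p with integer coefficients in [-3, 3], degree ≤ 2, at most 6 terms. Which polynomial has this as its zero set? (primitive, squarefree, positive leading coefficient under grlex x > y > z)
First, the degree is 2 — one connected sheet with a waist; a quadric.
Next, symmetries: the y ↦ −y reflection is a symmetry, so y appears only in even powers; it's symmetric under z → −z, forcing even powers of z; mirror symmetry x ↦ −x ⇒ only even powers of x.
Next, from the visible intercepts: no z-intercept at any integer in the box.
Finally, together with the visible shape, these determine p as stated.

x^2 + 3*y^2 - 3*z^2 - 2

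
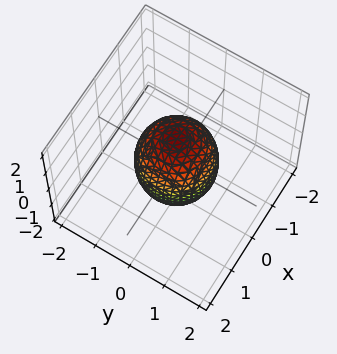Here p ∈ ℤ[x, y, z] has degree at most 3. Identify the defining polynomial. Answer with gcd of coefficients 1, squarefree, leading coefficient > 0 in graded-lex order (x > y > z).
2*x^2 + 2*y^2 + z^2 - 2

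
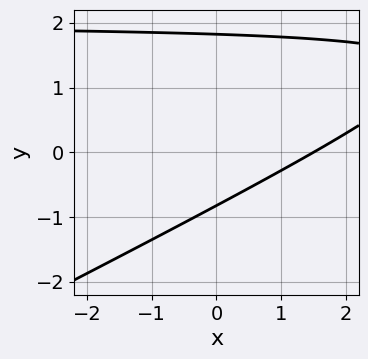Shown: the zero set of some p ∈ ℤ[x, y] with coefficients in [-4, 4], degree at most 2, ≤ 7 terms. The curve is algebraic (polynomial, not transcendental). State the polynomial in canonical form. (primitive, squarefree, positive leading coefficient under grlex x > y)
x*y - 2*y^2 - 2*x + 2*y + 3

The degree is 2 — no degree-1 curve has this shape.
Putting this together gives p.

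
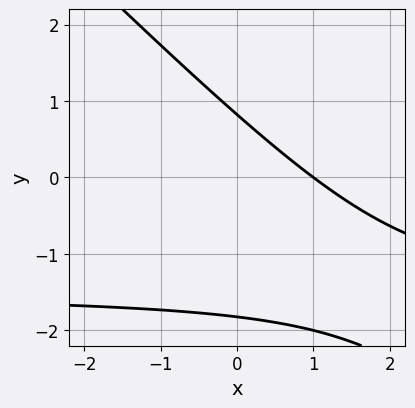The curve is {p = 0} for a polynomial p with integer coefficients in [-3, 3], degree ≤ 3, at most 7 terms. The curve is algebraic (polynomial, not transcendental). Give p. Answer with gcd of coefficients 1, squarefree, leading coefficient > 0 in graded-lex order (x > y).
deg p = 2. The shape is more complex than any degree-1 curve.
From the axis intercepts and sections: it crosses the x-axis at the gridline x = 1.
Solving for integer coefficients yields p as stated.

2*x*y + 2*y^2 + 3*x + 2*y - 3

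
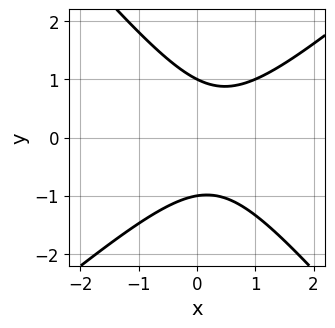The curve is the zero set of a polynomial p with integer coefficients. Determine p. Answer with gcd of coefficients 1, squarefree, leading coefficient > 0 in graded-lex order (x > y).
3*x^2 - x*y - 3*y^2 - 2*x + 3

First, the degree is 2 — the shape is more complex than any degree-1 curve.
Next, from the axis intercepts and sections: the y-axis gridline crossings are at y ∈ {-1, 1}; the curve avoids every integer x-axis point in the box.
Finally, solving for integer coefficients yields p as stated.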